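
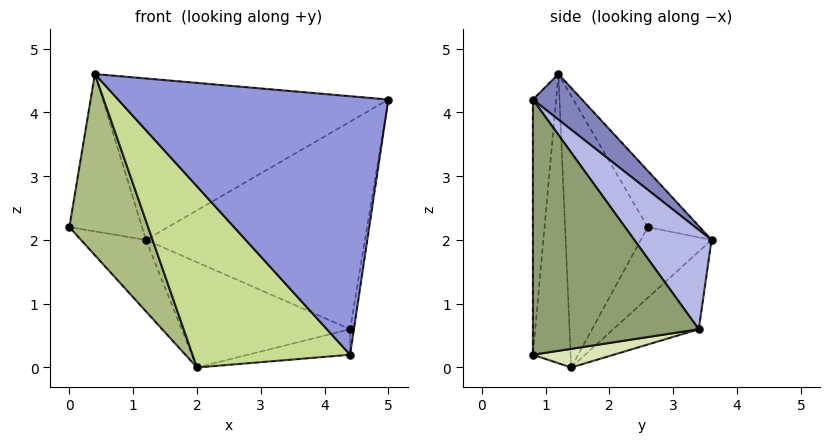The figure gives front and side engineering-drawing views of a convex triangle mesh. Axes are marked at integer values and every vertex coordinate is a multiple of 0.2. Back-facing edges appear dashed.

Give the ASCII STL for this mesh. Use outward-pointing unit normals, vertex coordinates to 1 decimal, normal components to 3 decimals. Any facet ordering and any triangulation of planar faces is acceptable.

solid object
 facet normal -0.506 0.706 0.496
  outer loop
   vertex 0.4 1.2 4.6
   vertex 1.2 3.6 2.0
   vertex 0.0 2.6 2.2
  endloop
 endfacet
 facet normal 0.122 0.710 0.693
  outer loop
   vertex 0.4 1.2 4.6
   vertex 5.0 0.8 4.2
   vertex 1.2 3.6 2.0
  endloop
 endfacet
 facet normal -0.086 -0.996 0.013
  outer loop
   vertex 0.4 1.2 4.6
   vertex 4.4 0.8 0.2
   vertex 5.0 0.8 4.2
  endloop
 endfacet
 facet normal 0.282 0.799 0.530
  outer loop
   vertex 4.4 3.4 0.6
   vertex 1.2 3.6 2.0
   vertex 5.0 0.8 4.2
  endloop
 endfacet
 facet normal 0.989 0.023 -0.148
  outer loop
   vertex 4.4 3.4 0.6
   vertex 5.0 0.8 4.2
   vertex 4.4 0.8 0.2
  endloop
 endfacet
 facet normal -0.697 -0.664 -0.271
  outer loop
   vertex 2.0 1.4 0.0
   vertex 0.4 1.2 4.6
   vertex 0.0 2.6 2.2
  endloop
 endfacet
 facet normal -0.231 -0.965 -0.122
  outer loop
   vertex 2.0 1.4 0.0
   vertex 4.4 0.8 0.2
   vertex 0.4 1.2 4.6
  endloop
 endfacet
 facet normal 0.120 0.151 -0.981
  outer loop
   vertex 2.0 1.4 0.0
   vertex 4.4 3.4 0.6
   vertex 4.4 0.8 0.2
  endloop
 endfacet
 facet normal -0.511 0.469 -0.720
  outer loop
   vertex 2.0 1.4 0.0
   vertex 0.0 2.6 2.2
   vertex 1.2 3.6 2.0
  endloop
 endfacet
 facet normal -0.295 0.582 -0.758
  outer loop
   vertex 2.0 1.4 0.0
   vertex 1.2 3.6 2.0
   vertex 4.4 3.4 0.6
  endloop
 endfacet
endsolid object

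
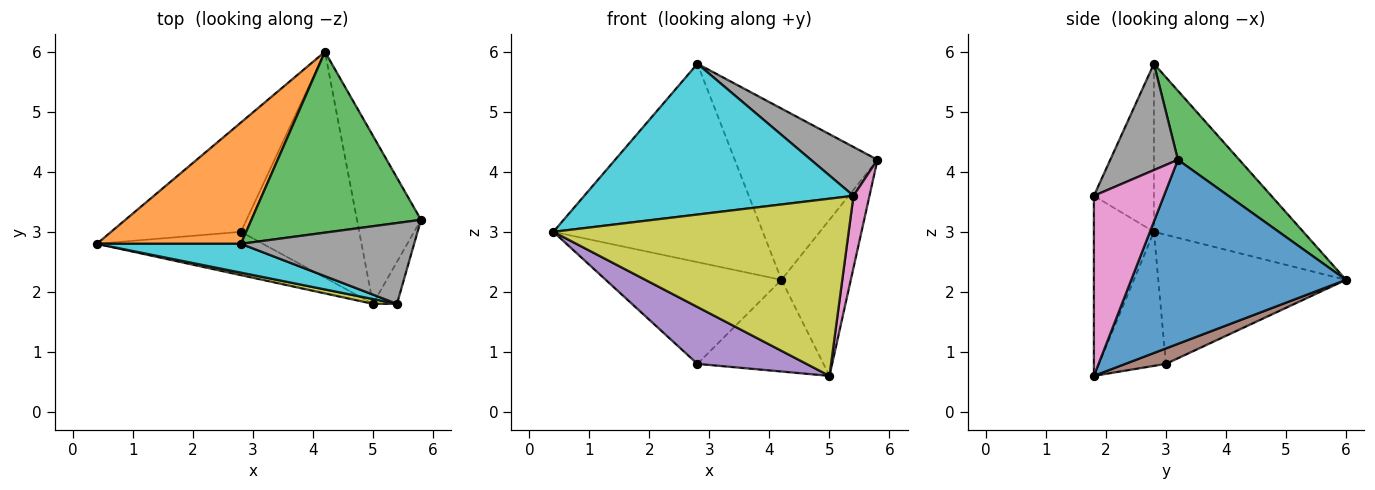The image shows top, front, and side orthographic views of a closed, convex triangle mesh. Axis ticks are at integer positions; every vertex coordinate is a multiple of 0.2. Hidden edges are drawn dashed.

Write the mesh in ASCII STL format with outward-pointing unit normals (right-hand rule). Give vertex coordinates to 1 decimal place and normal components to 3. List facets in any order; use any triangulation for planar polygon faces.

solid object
 facet normal 0.903 0.292 -0.314
  outer loop
   vertex 5.0 1.8 0.6
   vertex 4.2 6.0 2.2
   vertex 5.8 3.2 4.2
  endloop
 endfacet
 facet normal -0.520 0.729 0.446
  outer loop
   vertex 2.8 2.8 5.8
   vertex 4.2 6.0 2.2
   vertex 0.4 2.8 3.0
  endloop
 endfacet
 facet normal 0.283 0.659 0.696
  outer loop
   vertex 2.8 2.8 5.8
   vertex 5.8 3.2 4.2
   vertex 4.2 6.0 2.2
  endloop
 endfacet
 facet normal -0.588 0.551 -0.592
  outer loop
   vertex 2.8 3.0 0.8
   vertex 0.4 2.8 3.0
   vertex 4.2 6.0 2.2
  endloop
 endfacet
 facet normal -0.439 -0.715 -0.544
  outer loop
   vertex 2.8 3.0 0.8
   vertex 5.0 1.8 0.6
   vertex 0.4 2.8 3.0
  endloop
 endfacet
 facet normal 0.120 0.373 -0.920
  outer loop
   vertex 2.8 3.0 0.8
   vertex 4.2 6.0 2.2
   vertex 5.0 1.8 0.6
  endloop
 endfacet
 facet normal 0.967 -0.221 -0.129
  outer loop
   vertex 5.4 1.8 3.6
   vertex 5.0 1.8 0.6
   vertex 5.8 3.2 4.2
  endloop
 endfacet
 facet normal 0.465 -0.458 0.758
  outer loop
   vertex 5.4 1.8 3.6
   vertex 5.8 3.2 4.2
   vertex 2.8 2.8 5.8
  endloop
 endfacet
 facet normal -0.199 -0.980 0.027
  outer loop
   vertex 5.4 1.8 3.6
   vertex 0.4 2.8 3.0
   vertex 5.0 1.8 0.6
  endloop
 endfacet
 facet normal -0.214 -0.959 0.183
  outer loop
   vertex 5.4 1.8 3.6
   vertex 2.8 2.8 5.8
   vertex 0.4 2.8 3.0
  endloop
 endfacet
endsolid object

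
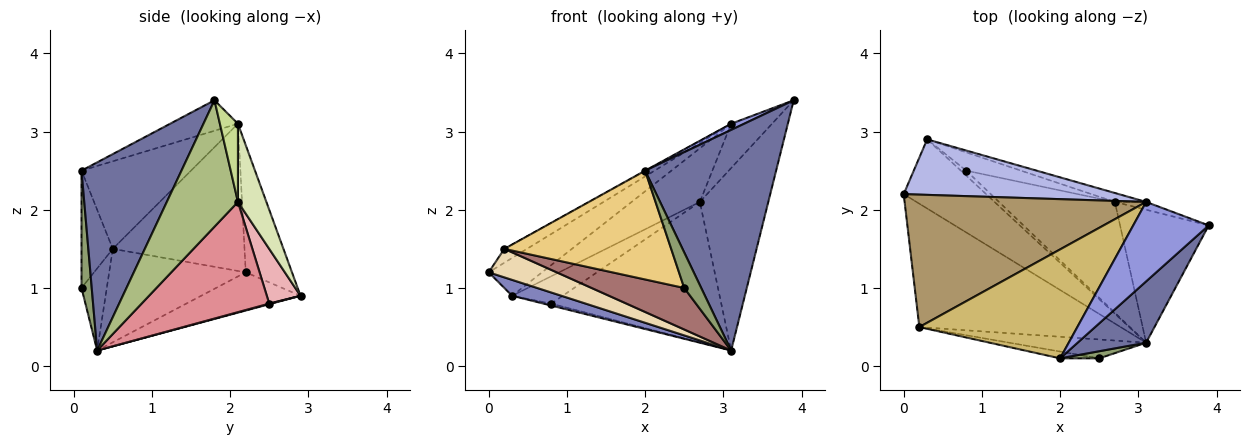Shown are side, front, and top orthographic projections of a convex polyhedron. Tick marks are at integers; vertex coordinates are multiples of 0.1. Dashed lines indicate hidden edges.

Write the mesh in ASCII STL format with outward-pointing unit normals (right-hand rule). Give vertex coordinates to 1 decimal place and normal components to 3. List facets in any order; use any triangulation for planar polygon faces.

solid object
 facet normal 0.592 -0.776 0.216
  outer loop
   vertex 3.1 0.3 0.2
   vertex 3.9 1.8 3.4
   vertex 2.0 0.1 2.5
  endloop
 endfacet
 facet normal -0.412 -0.204 -0.888
  outer loop
   vertex 0.3 2.9 0.9
   vertex 3.1 0.3 0.2
   vertex 0.0 2.2 1.2
  endloop
 endfacet
 facet normal -0.374 -0.072 0.925
  outer loop
   vertex 3.1 2.1 3.1
   vertex 2.0 0.1 2.5
   vertex 3.9 1.8 3.4
  endloop
 endfacet
 facet normal -0.439 0.506 0.742
  outer loop
   vertex 3.1 2.1 3.1
   vertex 0.3 2.9 0.9
   vertex 0.0 2.2 1.2
  endloop
 endfacet
 facet normal 0.507 -0.845 0.169
  outer loop
   vertex 2.5 0.1 1.0
   vertex 3.1 0.3 0.2
   vertex 2.0 0.1 2.5
  endloop
 endfacet
 facet normal 0.643 0.619 -0.451
  outer loop
   vertex 2.7 2.1 2.1
   vertex 3.9 1.8 3.4
   vertex 3.1 0.3 0.2
  endloop
 endfacet
 facet normal 0.398 0.903 -0.159
  outer loop
   vertex 2.7 2.1 2.1
   vertex 3.1 2.1 3.1
   vertex 3.9 1.8 3.4
  endloop
 endfacet
 facet normal 0.380 0.912 -0.152
  outer loop
   vertex 2.7 2.1 2.1
   vertex 0.3 2.9 0.9
   vertex 3.1 2.1 3.1
  endloop
 endfacet
 facet normal -0.518 0.089 0.850
  outer loop
   vertex 0.2 0.5 1.5
   vertex 3.1 2.1 3.1
   vertex 0.0 2.2 1.2
  endloop
 endfacet
 facet normal -0.485 0.004 0.875
  outer loop
   vertex 0.2 0.5 1.5
   vertex 2.0 0.1 2.5
   vertex 3.1 2.1 3.1
  endloop
 endfacet
 facet normal -0.184 -0.981 -0.061
  outer loop
   vertex 0.2 0.5 1.5
   vertex 2.5 0.1 1.0
   vertex 2.0 0.1 2.5
  endloop
 endfacet
 facet normal -0.412 -0.205 -0.888
  outer loop
   vertex 0.2 0.5 1.5
   vertex 0.0 2.2 1.2
   vertex 3.1 0.3 0.2
  endloop
 endfacet
 facet normal -0.241 -0.884 -0.402
  outer loop
   vertex 0.2 0.5 1.5
   vertex 3.1 0.3 0.2
   vertex 2.5 0.1 1.0
  endloop
 endfacet
 facet normal 0.103 0.361 -0.927
  outer loop
   vertex 0.8 2.5 0.8
   vertex 3.1 0.3 0.2
   vertex 0.3 2.9 0.9
  endloop
 endfacet
 facet normal 0.508 0.676 -0.534
  outer loop
   vertex 0.8 2.5 0.8
   vertex 2.7 2.1 2.1
   vertex 3.1 0.3 0.2
  endloop
 endfacet
 facet normal 0.485 0.728 -0.485
  outer loop
   vertex 0.8 2.5 0.8
   vertex 0.3 2.9 0.9
   vertex 2.7 2.1 2.1
  endloop
 endfacet
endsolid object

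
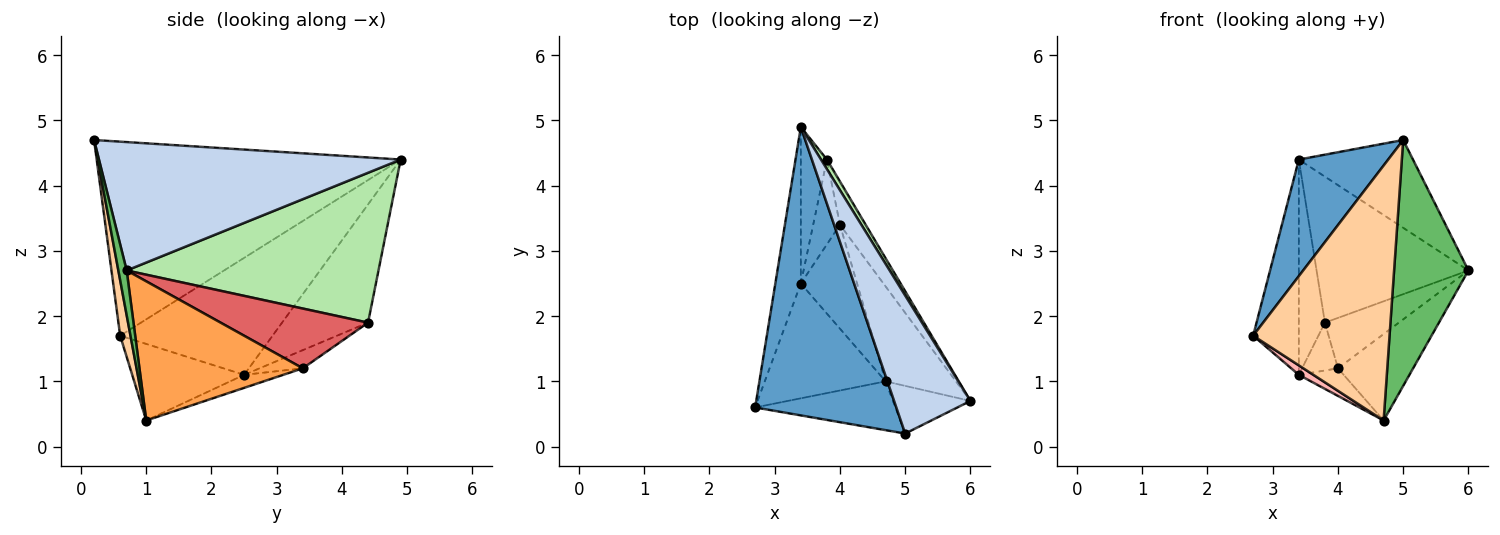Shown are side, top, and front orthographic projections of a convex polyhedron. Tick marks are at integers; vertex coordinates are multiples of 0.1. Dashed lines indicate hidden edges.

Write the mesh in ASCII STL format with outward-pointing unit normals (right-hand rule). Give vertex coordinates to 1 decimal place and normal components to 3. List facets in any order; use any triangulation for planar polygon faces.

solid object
 facet normal -0.787 -0.231 0.572
  outer loop
   vertex 5.0 0.2 4.7
   vertex 3.4 4.9 4.4
   vertex 2.7 0.6 1.7
  endloop
 endfacet
 facet normal 0.817 0.309 0.486
  outer loop
   vertex 5.0 0.2 4.7
   vertex 6.0 0.7 2.7
   vertex 3.4 4.9 4.4
  endloop
 endfacet
 facet normal 0.826 0.380 -0.417
  outer loop
   vertex 4.7 1.0 0.4
   vertex 4.0 3.4 1.2
   vertex 6.0 0.7 2.7
  endloop
 endfacet
 facet normal 0.074 -0.979 -0.187
  outer loop
   vertex 4.7 1.0 0.4
   vertex 5.0 0.2 4.7
   vertex 2.7 0.6 1.7
  endloop
 endfacet
 facet normal 0.110 -0.976 -0.189
  outer loop
   vertex 4.7 1.0 0.4
   vertex 6.0 0.7 2.7
   vertex 5.0 0.2 4.7
  endloop
 endfacet
 facet normal 0.856 0.516 0.034
  outer loop
   vertex 3.8 4.4 1.9
   vertex 3.4 4.9 4.4
   vertex 6.0 0.7 2.7
  endloop
 endfacet
 facet normal 0.834 0.418 -0.359
  outer loop
   vertex 3.8 4.4 1.9
   vertex 6.0 0.7 2.7
   vertex 4.0 3.4 1.2
  endloop
 endfacet
 facet normal -0.534 -0.069 -0.843
  outer loop
   vertex 3.4 2.5 1.1
   vertex 4.7 1.0 0.4
   vertex 2.7 0.6 1.7
  endloop
 endfacet
 facet normal -0.219 0.251 -0.943
  outer loop
   vertex 3.4 2.5 1.1
   vertex 4.0 3.4 1.2
   vertex 4.7 1.0 0.4
  endloop
 endfacet
 facet normal -0.509 0.423 -0.750
  outer loop
   vertex 3.4 2.5 1.1
   vertex 3.8 4.4 1.9
   vertex 4.0 3.4 1.2
  endloop
 endfacet
 facet normal -0.938 0.281 -0.204
  outer loop
   vertex 3.4 2.5 1.1
   vertex 2.7 0.6 1.7
   vertex 3.4 4.9 4.4
  endloop
 endfacet
 facet normal -0.936 0.284 -0.207
  outer loop
   vertex 3.4 2.5 1.1
   vertex 3.4 4.9 4.4
   vertex 3.8 4.4 1.9
  endloop
 endfacet
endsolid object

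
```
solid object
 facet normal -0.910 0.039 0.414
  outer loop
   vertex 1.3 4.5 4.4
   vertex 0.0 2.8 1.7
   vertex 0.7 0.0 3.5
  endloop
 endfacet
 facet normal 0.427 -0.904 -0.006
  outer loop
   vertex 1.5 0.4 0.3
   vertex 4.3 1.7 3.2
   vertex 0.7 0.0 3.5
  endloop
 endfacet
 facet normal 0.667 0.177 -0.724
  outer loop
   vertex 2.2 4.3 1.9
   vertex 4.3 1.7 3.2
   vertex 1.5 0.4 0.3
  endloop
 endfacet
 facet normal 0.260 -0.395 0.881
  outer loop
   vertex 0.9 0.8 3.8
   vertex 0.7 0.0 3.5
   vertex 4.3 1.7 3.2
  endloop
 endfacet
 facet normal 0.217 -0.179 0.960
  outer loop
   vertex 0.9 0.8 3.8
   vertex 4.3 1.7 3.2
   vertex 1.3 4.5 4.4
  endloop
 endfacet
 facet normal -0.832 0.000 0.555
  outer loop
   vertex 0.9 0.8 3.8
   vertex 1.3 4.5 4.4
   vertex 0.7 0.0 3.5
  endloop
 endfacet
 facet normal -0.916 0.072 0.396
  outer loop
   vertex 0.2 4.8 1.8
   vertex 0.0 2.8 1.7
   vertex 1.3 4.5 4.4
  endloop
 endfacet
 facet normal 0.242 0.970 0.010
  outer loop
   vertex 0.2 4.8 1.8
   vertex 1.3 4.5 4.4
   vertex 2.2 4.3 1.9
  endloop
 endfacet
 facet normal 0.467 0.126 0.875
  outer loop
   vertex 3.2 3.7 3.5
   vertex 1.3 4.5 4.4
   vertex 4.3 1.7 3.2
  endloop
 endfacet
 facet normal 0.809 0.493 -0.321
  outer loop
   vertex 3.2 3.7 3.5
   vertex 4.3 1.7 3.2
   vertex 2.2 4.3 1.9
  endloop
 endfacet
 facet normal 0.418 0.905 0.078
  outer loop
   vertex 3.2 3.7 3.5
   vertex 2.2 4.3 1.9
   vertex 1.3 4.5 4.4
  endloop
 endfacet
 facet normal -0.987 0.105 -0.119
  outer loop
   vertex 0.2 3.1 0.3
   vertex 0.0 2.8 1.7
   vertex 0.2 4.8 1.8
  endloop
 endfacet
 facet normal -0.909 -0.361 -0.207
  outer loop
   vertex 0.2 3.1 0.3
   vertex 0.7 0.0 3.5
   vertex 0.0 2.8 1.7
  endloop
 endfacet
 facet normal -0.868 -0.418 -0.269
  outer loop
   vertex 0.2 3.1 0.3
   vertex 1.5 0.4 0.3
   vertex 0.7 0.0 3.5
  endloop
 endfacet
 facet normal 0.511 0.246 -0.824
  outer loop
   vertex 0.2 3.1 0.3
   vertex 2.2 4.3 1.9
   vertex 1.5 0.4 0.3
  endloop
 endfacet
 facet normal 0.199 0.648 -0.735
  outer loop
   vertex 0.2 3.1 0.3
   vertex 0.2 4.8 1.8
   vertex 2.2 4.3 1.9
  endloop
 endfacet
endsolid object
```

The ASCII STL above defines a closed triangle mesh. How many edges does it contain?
24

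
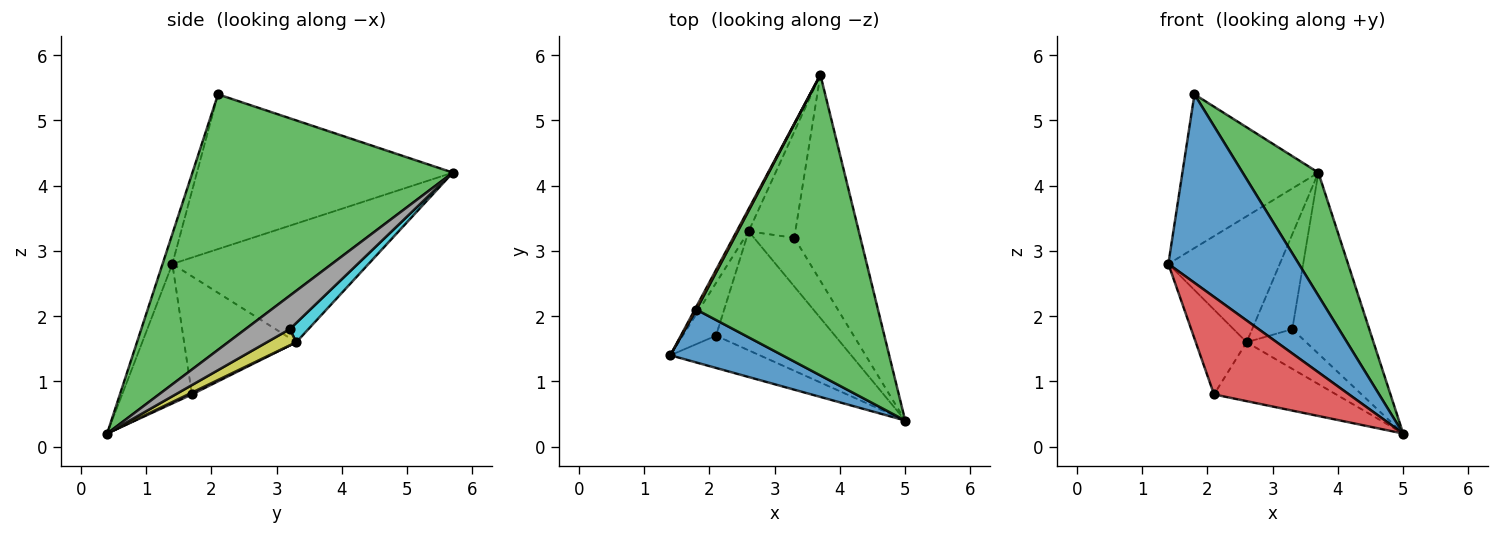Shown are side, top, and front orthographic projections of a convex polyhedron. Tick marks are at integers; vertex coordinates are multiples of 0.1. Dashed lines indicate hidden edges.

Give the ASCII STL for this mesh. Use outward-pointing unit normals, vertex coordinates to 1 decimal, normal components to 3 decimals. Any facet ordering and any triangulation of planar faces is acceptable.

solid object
 facet normal -0.072 -0.960 0.270
  outer loop
   vertex 1.8 2.1 5.4
   vertex 1.4 1.4 2.8
   vertex 5.0 0.4 0.2
  endloop
 endfacet
 facet normal -0.883 0.469 0.010
  outer loop
   vertex 1.8 2.1 5.4
   vertex 3.7 5.7 4.2
   vertex 1.4 1.4 2.8
  endloop
 endfacet
 facet normal 0.793 -0.231 0.564
  outer loop
   vertex 1.8 2.1 5.4
   vertex 5.0 0.4 0.2
   vertex 3.7 5.7 4.2
  endloop
 endfacet
 facet normal -0.440 -0.852 -0.282
  outer loop
   vertex 2.1 1.7 0.8
   vertex 5.0 0.4 0.2
   vertex 1.4 1.4 2.8
  endloop
 endfacet
 facet normal 0.014 0.444 -0.896
  outer loop
   vertex 2.6 3.3 1.6
   vertex 5.0 0.4 0.2
   vertex 2.1 1.7 0.8
  endloop
 endfacet
 facet normal -0.866 0.492 -0.088
  outer loop
   vertex 2.6 3.3 1.6
   vertex 1.4 1.4 2.8
   vertex 3.7 5.7 4.2
  endloop
 endfacet
 facet normal -0.882 0.400 -0.249
  outer loop
   vertex 2.6 3.3 1.6
   vertex 2.1 1.7 0.8
   vertex 1.4 1.4 2.8
  endloop
 endfacet
 facet normal 0.356 0.617 -0.702
  outer loop
   vertex 3.3 3.2 1.8
   vertex 3.7 5.7 4.2
   vertex 5.0 0.4 0.2
  endloop
 endfacet
 facet normal 0.298 0.603 -0.740
  outer loop
   vertex 3.3 3.2 1.8
   vertex 5.0 0.4 0.2
   vertex 2.6 3.3 1.6
  endloop
 endfacet
 facet normal 0.295 0.637 -0.712
  outer loop
   vertex 3.3 3.2 1.8
   vertex 2.6 3.3 1.6
   vertex 3.7 5.7 4.2
  endloop
 endfacet
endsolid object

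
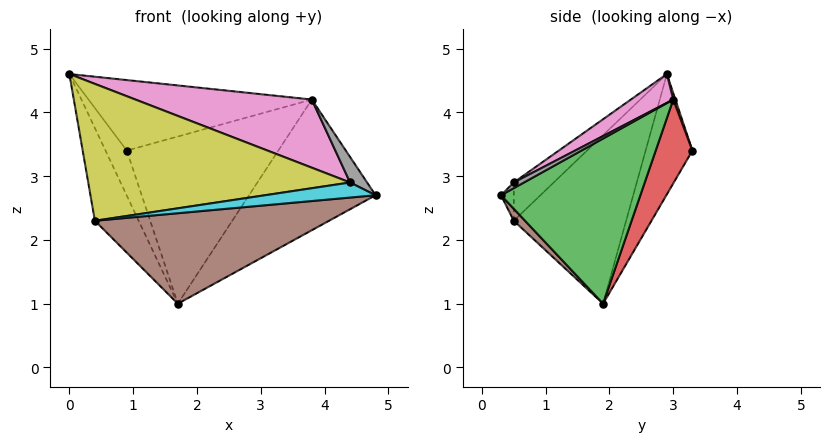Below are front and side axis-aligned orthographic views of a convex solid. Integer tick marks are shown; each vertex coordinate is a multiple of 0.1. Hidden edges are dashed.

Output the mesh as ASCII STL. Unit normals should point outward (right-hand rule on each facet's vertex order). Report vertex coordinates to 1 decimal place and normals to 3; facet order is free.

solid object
 facet normal -0.799 0.363 -0.478
  outer loop
   vertex 1.7 1.9 1.0
   vertex 0.0 2.9 4.6
   vertex 0.9 3.3 3.4
  endloop
 endfacet
 facet normal 0.009 0.947 0.322
  outer loop
   vertex 3.8 3.0 4.2
   vertex 0.9 3.3 3.4
   vertex 0.0 2.9 4.6
  endloop
 endfacet
 facet normal 0.602 0.546 -0.583
  outer loop
   vertex 3.8 3.0 4.2
   vertex 4.8 0.3 2.7
   vertex 1.7 1.9 1.0
  endloop
 endfacet
 facet normal 0.211 0.873 -0.439
  outer loop
   vertex 3.8 3.0 4.2
   vertex 1.7 1.9 1.0
   vertex 0.9 3.3 3.4
  endloop
 endfacet
 facet normal -0.820 0.319 -0.476
  outer loop
   vertex 0.4 0.5 2.3
   vertex 0.0 2.9 4.6
   vertex 1.7 1.9 1.0
  endloop
 endfacet
 facet normal 0.033 -0.697 -0.717
  outer loop
   vertex 0.4 0.5 2.3
   vertex 1.7 1.9 1.0
   vertex 4.8 0.3 2.7
  endloop
 endfacet
 facet normal 0.105 -0.439 0.892
  outer loop
   vertex 4.4 0.5 2.9
   vertex 3.8 3.0 4.2
   vertex 0.0 2.9 4.6
  endloop
 endfacet
 facet normal 0.241 -0.402 0.884
  outer loop
   vertex 4.4 0.5 2.9
   vertex 4.8 0.3 2.7
   vertex 3.8 3.0 4.2
  endloop
 endfacet
 facet normal -0.106 -0.697 0.709
  outer loop
   vertex 4.4 0.5 2.9
   vertex 0.0 2.9 4.6
   vertex 0.4 0.5 2.3
  endloop
 endfacet
 facet normal -0.091 -0.789 0.607
  outer loop
   vertex 4.4 0.5 2.9
   vertex 0.4 0.5 2.3
   vertex 4.8 0.3 2.7
  endloop
 endfacet
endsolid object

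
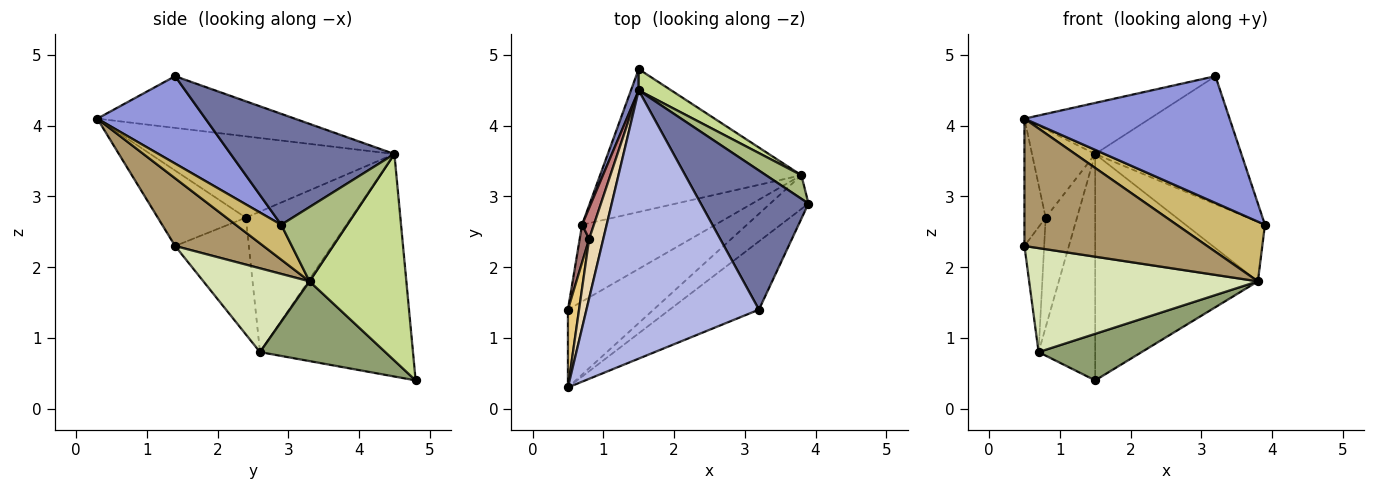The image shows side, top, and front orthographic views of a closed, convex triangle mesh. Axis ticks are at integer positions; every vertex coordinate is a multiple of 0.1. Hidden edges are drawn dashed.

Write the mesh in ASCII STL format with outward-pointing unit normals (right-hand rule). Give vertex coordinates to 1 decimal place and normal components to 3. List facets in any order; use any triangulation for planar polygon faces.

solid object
 facet normal 0.604 0.539 0.587
  outer loop
   vertex 1.5 4.5 3.6
   vertex 3.2 1.4 4.7
   vertex 3.9 2.9 2.6
  endloop
 endfacet
 facet normal -0.937 0.347 0.033
  outer loop
   vertex 0.7 2.6 0.8
   vertex 1.5 4.5 3.6
   vertex 1.5 4.8 0.4
  endloop
 endfacet
 facet normal 0.421 -0.799 -0.430
  outer loop
   vertex 0.5 0.3 4.1
   vertex 3.9 2.9 2.6
   vertex 3.2 1.4 4.7
  endloop
 endfacet
 facet normal -0.283 0.179 0.942
  outer loop
   vertex 0.5 0.3 4.1
   vertex 3.2 1.4 4.7
   vertex 1.5 4.5 3.6
  endloop
 endfacet
 facet normal 0.352 -0.290 -0.890
  outer loop
   vertex 3.8 3.3 1.8
   vertex 0.7 2.6 0.8
   vertex 1.5 4.8 0.4
  endloop
 endfacet
 facet normal 0.612 0.736 0.291
  outer loop
   vertex 3.8 3.3 1.8
   vertex 1.5 4.5 3.6
   vertex 3.9 2.9 2.6
  endloop
 endfacet
 facet normal 0.510 0.857 0.080
  outer loop
   vertex 3.8 3.3 1.8
   vertex 1.5 4.8 0.4
   vertex 1.5 4.5 3.6
  endloop
 endfacet
 facet normal 0.350 -0.754 -0.556
  outer loop
   vertex 3.8 3.3 1.8
   vertex 0.5 1.4 2.3
   vertex 0.7 2.6 0.8
  endloop
 endfacet
 facet normal 0.381 -0.789 -0.482
  outer loop
   vertex 3.8 3.3 1.8
   vertex 0.5 0.3 4.1
   vertex 0.5 1.4 2.3
  endloop
 endfacet
 facet normal 0.410 -0.794 -0.448
  outer loop
   vertex 3.8 3.3 1.8
   vertex 3.9 2.9 2.6
   vertex 0.5 0.3 4.1
  endloop
 endfacet
 facet normal -0.962 0.232 0.142
  outer loop
   vertex 0.8 2.4 2.7
   vertex 0.5 1.4 2.3
   vertex 0.5 0.3 4.1
  endloop
 endfacet
 facet normal -0.955 0.247 0.166
  outer loop
   vertex 0.8 2.4 2.7
   vertex 0.5 0.3 4.1
   vertex 1.5 4.5 3.6
  endloop
 endfacet
 facet normal -0.963 0.258 0.078
  outer loop
   vertex 0.8 2.4 2.7
   vertex 0.7 2.6 0.8
   vertex 0.5 1.4 2.3
  endloop
 endfacet
 facet normal -0.955 0.284 0.080
  outer loop
   vertex 0.8 2.4 2.7
   vertex 1.5 4.5 3.6
   vertex 0.7 2.6 0.8
  endloop
 endfacet
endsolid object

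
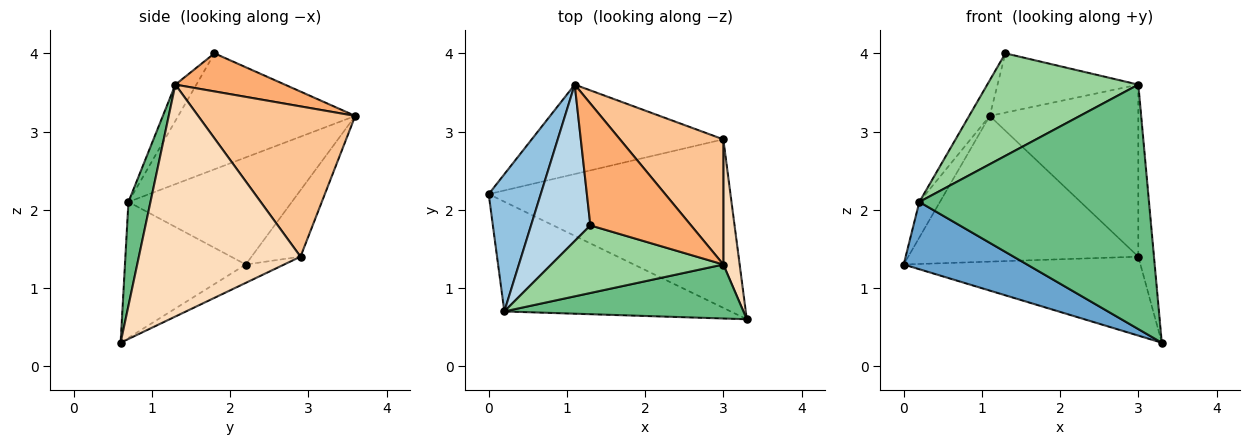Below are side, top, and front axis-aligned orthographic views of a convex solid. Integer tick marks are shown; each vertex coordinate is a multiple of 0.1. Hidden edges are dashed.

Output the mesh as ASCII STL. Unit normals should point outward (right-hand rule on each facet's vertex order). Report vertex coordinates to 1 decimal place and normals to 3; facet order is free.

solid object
 facet normal -0.456 -0.465 -0.759
  outer loop
   vertex 0.2 0.7 2.1
   vertex 0.0 2.2 1.3
   vertex 3.3 0.6 0.3
  endloop
 endfacet
 facet normal -0.894 0.113 0.434
  outer loop
   vertex 0.2 0.7 2.1
   vertex 1.1 3.6 3.2
   vertex 0.0 2.2 1.3
  endloop
 endfacet
 facet normal -0.886 0.103 0.453
  outer loop
   vertex 0.2 0.7 2.1
   vertex 1.3 1.8 4.0
   vertex 1.1 3.6 3.2
  endloop
 endfacet
 facet normal -0.069 0.423 -0.903
  outer loop
   vertex 3.0 2.9 1.4
   vertex 3.3 0.6 0.3
   vertex 0.0 2.2 1.3
  endloop
 endfacet
 facet normal -0.179 0.839 -0.515
  outer loop
   vertex 3.0 2.9 1.4
   vertex 0.0 2.2 1.3
   vertex 1.1 3.6 3.2
  endloop
 endfacet
 facet normal 0.322 0.414 0.851
  outer loop
   vertex 3.0 1.3 3.6
   vertex 1.1 3.6 3.2
   vertex 1.3 1.8 4.0
  endloop
 endfacet
 facet normal 0.650 0.615 0.447
  outer loop
   vertex 3.0 1.3 3.6
   vertex 3.0 2.9 1.4
   vertex 1.1 3.6 3.2
  endloop
 endfacet
 facet normal 0.993 0.096 0.070
  outer loop
   vertex 3.0 1.3 3.6
   vertex 3.3 0.6 0.3
   vertex 3.0 2.9 1.4
  endloop
 endfacet
 facet normal 0.093 -0.972 0.215
  outer loop
   vertex 3.0 1.3 3.6
   vertex 0.2 0.7 2.1
   vertex 3.3 0.6 0.3
  endloop
 endfacet
 facet normal -0.115 -0.829 0.547
  outer loop
   vertex 3.0 1.3 3.6
   vertex 1.3 1.8 4.0
   vertex 0.2 0.7 2.1
  endloop
 endfacet
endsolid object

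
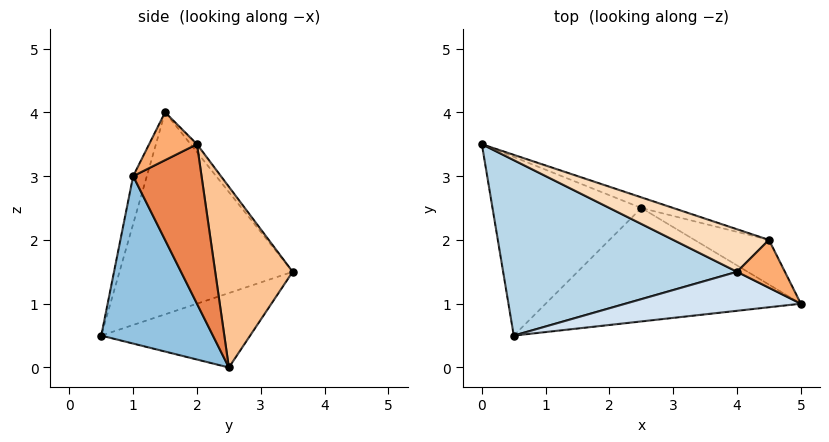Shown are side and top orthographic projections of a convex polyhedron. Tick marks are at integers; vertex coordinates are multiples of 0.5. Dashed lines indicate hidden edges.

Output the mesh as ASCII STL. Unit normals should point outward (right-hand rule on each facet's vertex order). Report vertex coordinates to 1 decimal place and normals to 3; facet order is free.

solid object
 facet normal -0.436 0.218 -0.873
  outer loop
   vertex 2.5 2.5 0.0
   vertex 0.5 0.5 0.5
   vertex 0.0 3.5 1.5
  endloop
 endfacet
 facet normal 0.437 -0.604 -0.666
  outer loop
   vertex 2.5 2.5 0.0
   vertex 5.0 1.0 3.0
   vertex 0.5 0.5 0.5
  endloop
 endfacet
 facet normal -0.615 -0.340 0.712
  outer loop
   vertex 4.0 1.5 4.0
   vertex 0.0 3.5 1.5
   vertex 0.5 0.5 0.5
  endloop
 endfacet
 facet normal -0.099 -0.926 0.364
  outer loop
   vertex 4.0 1.5 4.0
   vertex 0.5 0.5 0.5
   vertex 5.0 1.0 3.0
  endloop
 endfacet
 facet normal 0.755 0.553 -0.352
  outer loop
   vertex 4.5 2.0 3.5
   vertex 5.0 1.0 3.0
   vertex 2.5 2.5 0.0
  endloop
 endfacet
 facet normal 0.707 0.000 0.707
  outer loop
   vertex 4.5 2.0 3.5
   vertex 4.0 1.5 4.0
   vertex 5.0 1.0 3.0
  endloop
 endfacet
 facet normal 0.340 0.939 -0.060
  outer loop
   vertex 4.5 2.0 3.5
   vertex 2.5 2.5 0.0
   vertex 0.0 3.5 1.5
  endloop
 endfacet
 facet normal -0.056 0.734 0.677
  outer loop
   vertex 4.5 2.0 3.5
   vertex 0.0 3.5 1.5
   vertex 4.0 1.5 4.0
  endloop
 endfacet
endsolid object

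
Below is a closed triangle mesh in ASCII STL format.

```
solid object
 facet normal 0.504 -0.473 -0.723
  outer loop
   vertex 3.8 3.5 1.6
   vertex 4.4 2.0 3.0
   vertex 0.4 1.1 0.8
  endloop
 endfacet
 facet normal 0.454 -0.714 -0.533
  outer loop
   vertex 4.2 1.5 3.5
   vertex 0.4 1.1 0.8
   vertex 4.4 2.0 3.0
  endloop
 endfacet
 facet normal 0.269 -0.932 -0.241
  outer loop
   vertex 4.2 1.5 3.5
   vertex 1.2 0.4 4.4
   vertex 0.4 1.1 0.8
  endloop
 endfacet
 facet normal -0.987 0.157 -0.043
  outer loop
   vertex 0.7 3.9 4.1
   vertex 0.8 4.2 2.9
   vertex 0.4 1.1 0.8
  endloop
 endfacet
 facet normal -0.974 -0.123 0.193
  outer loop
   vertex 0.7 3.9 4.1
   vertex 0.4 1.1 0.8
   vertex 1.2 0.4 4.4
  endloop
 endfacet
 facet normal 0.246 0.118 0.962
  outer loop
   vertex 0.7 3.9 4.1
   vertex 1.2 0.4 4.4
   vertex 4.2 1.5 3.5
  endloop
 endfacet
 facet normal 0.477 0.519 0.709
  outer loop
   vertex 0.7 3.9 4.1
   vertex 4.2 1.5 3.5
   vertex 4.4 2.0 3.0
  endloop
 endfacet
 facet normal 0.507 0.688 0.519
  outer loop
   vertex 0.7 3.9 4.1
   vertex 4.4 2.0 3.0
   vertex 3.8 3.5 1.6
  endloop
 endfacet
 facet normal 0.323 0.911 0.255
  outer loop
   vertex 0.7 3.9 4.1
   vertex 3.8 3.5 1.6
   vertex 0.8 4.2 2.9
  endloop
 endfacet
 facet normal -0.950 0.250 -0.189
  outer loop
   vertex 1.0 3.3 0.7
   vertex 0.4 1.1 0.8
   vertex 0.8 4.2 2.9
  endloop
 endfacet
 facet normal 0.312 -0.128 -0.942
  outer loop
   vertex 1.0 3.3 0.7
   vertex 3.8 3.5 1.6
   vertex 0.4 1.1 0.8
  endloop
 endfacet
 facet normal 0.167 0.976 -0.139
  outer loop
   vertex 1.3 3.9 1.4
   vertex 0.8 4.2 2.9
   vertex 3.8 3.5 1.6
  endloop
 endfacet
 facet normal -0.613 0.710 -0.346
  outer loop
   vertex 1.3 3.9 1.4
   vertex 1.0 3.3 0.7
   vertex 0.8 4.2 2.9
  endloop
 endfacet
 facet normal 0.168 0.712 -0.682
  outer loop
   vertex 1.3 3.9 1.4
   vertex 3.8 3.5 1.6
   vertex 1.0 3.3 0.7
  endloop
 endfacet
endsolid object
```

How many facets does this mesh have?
14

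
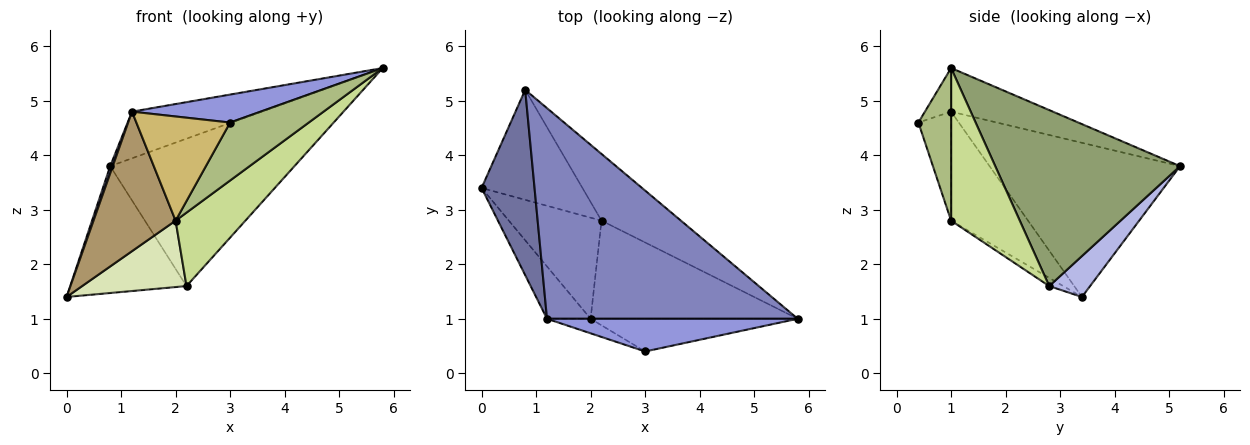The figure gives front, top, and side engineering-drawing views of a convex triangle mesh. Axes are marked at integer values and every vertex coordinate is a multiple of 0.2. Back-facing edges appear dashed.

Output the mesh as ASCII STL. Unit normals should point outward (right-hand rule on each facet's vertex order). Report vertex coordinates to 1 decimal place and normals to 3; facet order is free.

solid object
 facet normal -0.946 -0.013 0.325
  outer loop
   vertex 1.2 1.0 4.8
   vertex 0.8 5.2 3.8
   vertex 0.0 3.4 1.4
  endloop
 endfacet
 facet normal -0.167 0.213 0.963
  outer loop
   vertex 1.2 1.0 4.8
   vertex 5.8 1.0 5.6
   vertex 0.8 5.2 3.8
  endloop
 endfacet
 facet normal -0.131 -0.644 0.753
  outer loop
   vertex 1.2 1.0 4.8
   vertex 3.0 0.4 4.6
   vertex 5.8 1.0 5.6
  endloop
 endfacet
 facet normal 0.257 0.730 -0.633
  outer loop
   vertex 2.2 2.8 1.6
   vertex 0.0 3.4 1.4
   vertex 0.8 5.2 3.8
  endloop
 endfacet
 facet normal 0.675 0.673 -0.304
  outer loop
   vertex 2.2 2.8 1.6
   vertex 0.8 5.2 3.8
   vertex 5.8 1.0 5.6
  endloop
 endfacet
 facet normal 0.341 -0.819 -0.462
  outer loop
   vertex 2.0 1.0 2.8
   vertex 5.8 1.0 5.6
   vertex 3.0 0.4 4.6
  endloop
 endfacet
 facet normal 0.508 -0.516 -0.690
  outer loop
   vertex 2.0 1.0 2.8
   vertex 2.2 2.8 1.6
   vertex 5.8 1.0 5.6
  endloop
 endfacet
 facet normal -0.074 -0.548 -0.834
  outer loop
   vertex 2.0 1.0 2.8
   vertex 0.0 3.4 1.4
   vertex 2.2 2.8 1.6
  endloop
 endfacet
 facet normal -0.660 -0.704 -0.264
  outer loop
   vertex 2.0 1.0 2.8
   vertex 1.2 1.0 4.8
   vertex 0.0 3.4 1.4
  endloop
 endfacet
 facet normal -0.327 -0.936 -0.131
  outer loop
   vertex 2.0 1.0 2.8
   vertex 3.0 0.4 4.6
   vertex 1.2 1.0 4.8
  endloop
 endfacet
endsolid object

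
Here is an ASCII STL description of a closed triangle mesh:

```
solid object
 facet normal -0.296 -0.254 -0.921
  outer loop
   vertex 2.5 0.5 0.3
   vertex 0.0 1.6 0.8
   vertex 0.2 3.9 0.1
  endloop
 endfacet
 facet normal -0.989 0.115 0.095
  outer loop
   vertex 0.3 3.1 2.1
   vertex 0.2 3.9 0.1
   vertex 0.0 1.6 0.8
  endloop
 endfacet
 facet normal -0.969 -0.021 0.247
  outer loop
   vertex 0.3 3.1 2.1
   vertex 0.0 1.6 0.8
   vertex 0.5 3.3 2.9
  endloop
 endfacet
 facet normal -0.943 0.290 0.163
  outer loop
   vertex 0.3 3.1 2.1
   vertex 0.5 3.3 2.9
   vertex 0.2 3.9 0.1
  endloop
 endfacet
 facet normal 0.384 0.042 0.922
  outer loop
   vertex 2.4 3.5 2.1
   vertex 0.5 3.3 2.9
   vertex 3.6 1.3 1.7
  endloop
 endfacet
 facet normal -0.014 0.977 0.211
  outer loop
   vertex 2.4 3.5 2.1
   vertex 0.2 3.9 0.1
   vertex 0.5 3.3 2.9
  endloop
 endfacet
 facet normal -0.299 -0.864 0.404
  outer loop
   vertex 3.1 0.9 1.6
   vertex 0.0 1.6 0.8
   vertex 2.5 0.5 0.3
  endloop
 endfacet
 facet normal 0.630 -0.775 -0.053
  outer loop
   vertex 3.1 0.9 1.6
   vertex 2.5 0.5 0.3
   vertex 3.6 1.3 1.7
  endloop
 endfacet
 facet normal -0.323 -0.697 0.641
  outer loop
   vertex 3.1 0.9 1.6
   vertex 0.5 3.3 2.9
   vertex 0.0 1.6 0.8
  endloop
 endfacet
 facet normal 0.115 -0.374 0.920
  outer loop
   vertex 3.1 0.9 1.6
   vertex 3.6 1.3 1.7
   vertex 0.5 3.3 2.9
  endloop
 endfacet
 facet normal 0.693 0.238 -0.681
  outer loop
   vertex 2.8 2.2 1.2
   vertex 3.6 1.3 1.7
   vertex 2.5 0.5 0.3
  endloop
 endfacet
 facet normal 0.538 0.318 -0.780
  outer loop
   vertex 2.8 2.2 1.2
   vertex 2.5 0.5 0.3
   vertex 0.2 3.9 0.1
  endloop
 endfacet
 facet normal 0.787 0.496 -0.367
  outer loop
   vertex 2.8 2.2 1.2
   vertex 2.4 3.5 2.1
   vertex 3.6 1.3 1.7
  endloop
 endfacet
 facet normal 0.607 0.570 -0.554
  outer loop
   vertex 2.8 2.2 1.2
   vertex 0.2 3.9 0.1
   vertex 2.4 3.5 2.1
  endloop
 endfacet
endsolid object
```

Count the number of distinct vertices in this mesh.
9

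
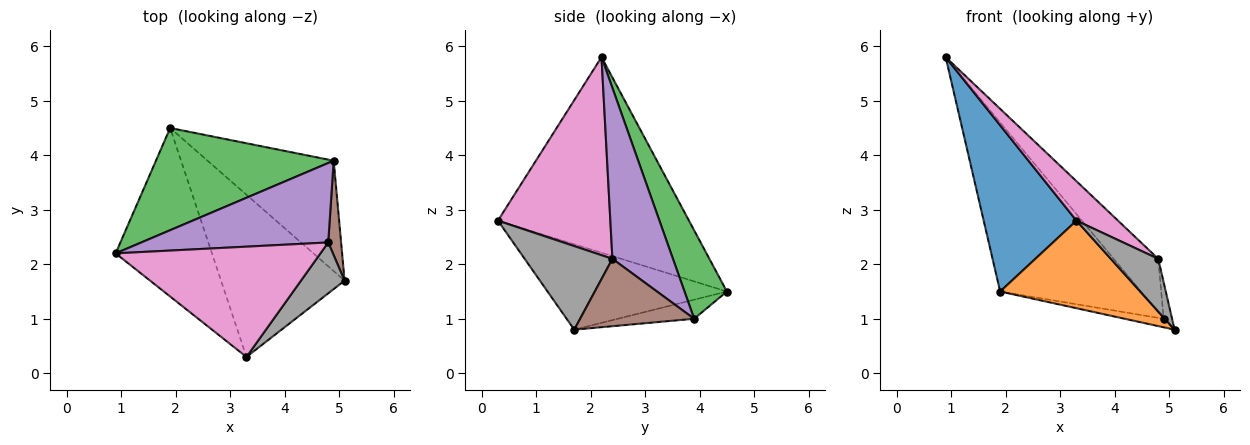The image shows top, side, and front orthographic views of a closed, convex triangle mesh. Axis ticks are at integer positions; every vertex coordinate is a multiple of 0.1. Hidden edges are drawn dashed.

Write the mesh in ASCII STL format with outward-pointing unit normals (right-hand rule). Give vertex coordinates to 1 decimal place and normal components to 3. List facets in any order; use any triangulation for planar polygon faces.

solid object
 facet normal -0.822 -0.399 -0.405
  outer loop
   vertex 3.3 0.3 2.8
   vertex 0.9 2.2 5.8
   vertex 1.9 4.5 1.5
  endloop
 endfacet
 facet normal -0.520 -0.406 -0.752
  outer loop
   vertex 3.3 0.3 2.8
   vertex 1.9 4.5 1.5
   vertex 5.1 1.7 0.8
  endloop
 endfacet
 facet normal 0.249 0.829 0.501
  outer loop
   vertex 4.9 3.9 1.0
   vertex 1.9 4.5 1.5
   vertex 0.9 2.2 5.8
  endloop
 endfacet
 facet normal -0.149 0.076 -0.986
  outer loop
   vertex 4.9 3.9 1.0
   vertex 5.1 1.7 0.8
   vertex 1.9 4.5 1.5
  endloop
 endfacet
 facet normal 0.604 0.445 0.661
  outer loop
   vertex 4.8 2.4 2.1
   vertex 4.9 3.9 1.0
   vertex 0.9 2.2 5.8
  endloop
 endfacet
 facet normal 0.980 0.072 0.187
  outer loop
   vertex 4.8 2.4 2.1
   vertex 5.1 1.7 0.8
   vertex 4.9 3.9 1.0
  endloop
 endfacet
 facet normal 0.673 -0.249 0.696
  outer loop
   vertex 4.8 2.4 2.1
   vertex 0.9 2.2 5.8
   vertex 3.3 0.3 2.8
  endloop
 endfacet
 facet normal 0.800 -0.432 0.417
  outer loop
   vertex 4.8 2.4 2.1
   vertex 3.3 0.3 2.8
   vertex 5.1 1.7 0.8
  endloop
 endfacet
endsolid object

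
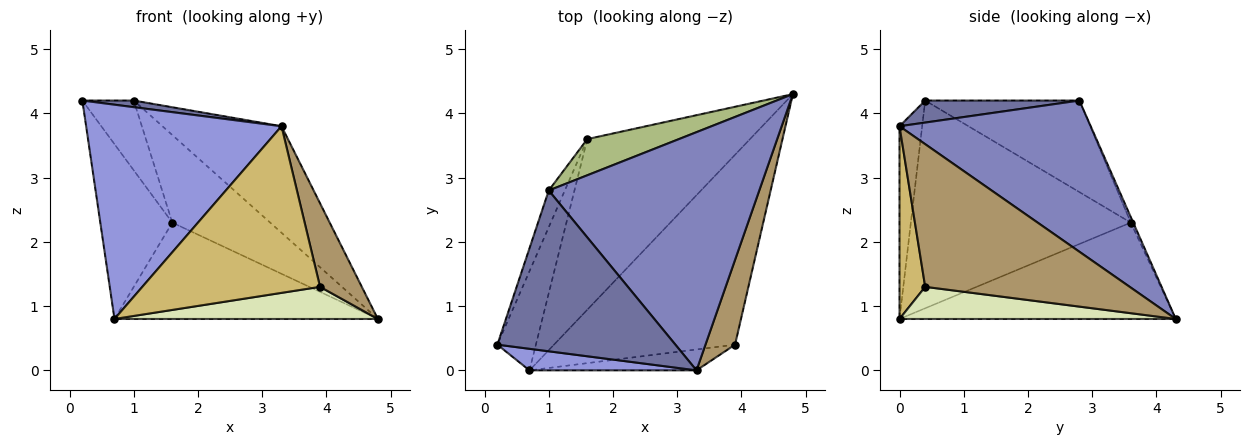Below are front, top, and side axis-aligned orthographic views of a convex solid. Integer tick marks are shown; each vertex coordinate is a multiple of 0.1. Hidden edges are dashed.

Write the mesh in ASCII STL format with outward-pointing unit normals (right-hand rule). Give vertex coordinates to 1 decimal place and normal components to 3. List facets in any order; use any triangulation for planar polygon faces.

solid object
 facet normal 0.123 -0.041 0.992
  outer loop
   vertex 3.3 0.0 3.8
   vertex 1.0 2.8 4.2
   vertex 0.2 0.4 4.2
  endloop
 endfacet
 facet normal 0.548 0.341 0.763
  outer loop
   vertex 3.3 0.0 3.8
   vertex 4.8 4.3 0.8
   vertex 1.0 2.8 4.2
  endloop
 endfacet
 facet normal -0.115 -0.988 0.099
  outer loop
   vertex 3.3 0.0 3.8
   vertex 0.2 0.4 4.2
   vertex 0.7 0.0 0.8
  endloop
 endfacet
 facet normal -0.936 0.312 -0.164
  outer loop
   vertex 1.6 3.6 2.3
   vertex 0.2 0.4 4.2
   vertex 1.0 2.8 4.2
  endloop
 endfacet
 facet normal -0.936 0.306 -0.174
  outer loop
   vertex 1.6 3.6 2.3
   vertex 0.7 0.0 0.8
   vertex 0.2 0.4 4.2
  endloop
 endfacet
 facet normal -0.023 0.924 0.382
  outer loop
   vertex 1.6 3.6 2.3
   vertex 1.0 2.8 4.2
   vertex 4.8 4.3 0.8
  endloop
 endfacet
 facet normal -0.458 0.437 -0.774
  outer loop
   vertex 1.6 3.6 2.3
   vertex 4.8 4.3 0.8
   vertex 0.7 0.0 0.8
  endloop
 endfacet
 facet normal 0.172 -0.164 -0.971
  outer loop
   vertex 3.9 0.4 1.3
   vertex 0.7 0.0 0.8
   vertex 4.8 4.3 0.8
  endloop
 endfacet
 facet normal 0.960 -0.196 0.199
  outer loop
   vertex 3.9 0.4 1.3
   vertex 4.8 4.3 0.8
   vertex 3.3 0.0 3.8
  endloop
 endfacet
 facet normal 0.142 -0.982 -0.123
  outer loop
   vertex 3.9 0.4 1.3
   vertex 3.3 0.0 3.8
   vertex 0.7 0.0 0.8
  endloop
 endfacet
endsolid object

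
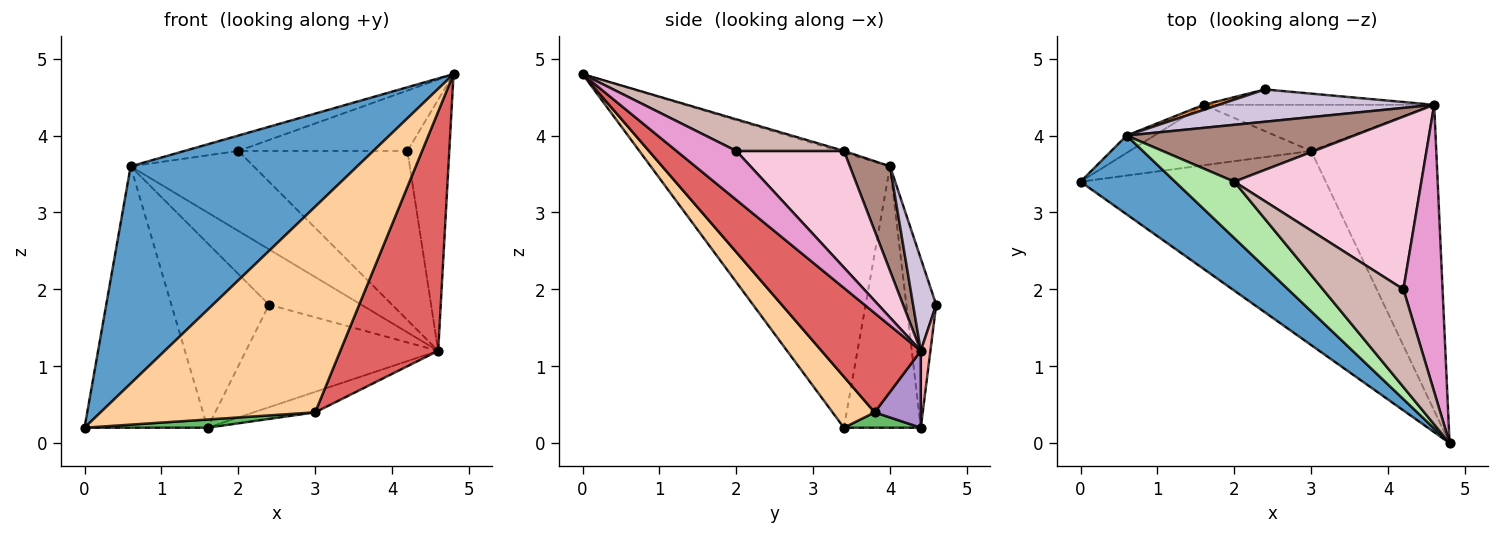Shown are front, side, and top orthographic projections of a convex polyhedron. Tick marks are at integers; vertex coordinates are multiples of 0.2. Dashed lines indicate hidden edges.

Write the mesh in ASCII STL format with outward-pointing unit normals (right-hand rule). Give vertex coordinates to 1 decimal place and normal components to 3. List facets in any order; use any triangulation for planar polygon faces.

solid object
 facet normal -0.705 -0.667 0.242
  outer loop
   vertex 0.6 4.0 3.6
   vertex 0.0 3.4 0.2
   vertex 4.8 0.0 4.8
  endloop
 endfacet
 facet normal -0.529 0.847 -0.056
  outer loop
   vertex 0.6 4.0 3.6
   vertex 1.6 4.4 0.2
   vertex 0.0 3.4 0.2
  endloop
 endfacet
 facet normal -0.292 0.956 0.027
  outer loop
   vertex 0.6 4.0 3.6
   vertex 2.4 4.6 1.8
   vertex 1.6 4.4 0.2
  endloop
 endfacet
 facet normal 0.141 -0.720 -0.680
  outer loop
   vertex 3.0 3.8 0.4
   vertex 4.8 0.0 4.8
   vertex 0.0 3.4 0.2
  endloop
 endfacet
 facet normal 0.084 -0.134 -0.987
  outer loop
   vertex 3.0 3.8 0.4
   vertex 0.0 3.4 0.2
   vertex 1.6 4.4 0.2
  endloop
 endfacet
 facet normal -0.025 0.263 0.964
  outer loop
   vertex 2.0 3.4 3.8
   vertex 0.6 4.0 3.6
   vertex 4.8 0.0 4.8
  endloop
 endfacet
 facet normal 0.530 -0.522 -0.668
  outer loop
   vertex 4.6 4.4 1.2
   vertex 4.8 0.0 4.8
   vertex 3.0 3.8 0.4
  endloop
 endfacet
 facet normal 0.049 0.988 -0.148
  outer loop
   vertex 4.6 4.4 1.2
   vertex 1.6 4.4 0.2
   vertex 2.4 4.6 1.8
  endloop
 endfacet
 facet normal 0.291 0.389 -0.874
  outer loop
   vertex 4.6 4.4 1.2
   vertex 3.0 3.8 0.4
   vertex 1.6 4.4 0.2
  endloop
 endfacet
 facet normal 0.211 0.844 0.493
  outer loop
   vertex 4.6 4.4 1.2
   vertex 2.4 4.6 1.8
   vertex 0.6 4.0 3.6
  endloop
 endfacet
 facet normal 0.257 0.787 0.560
  outer loop
   vertex 4.6 4.4 1.2
   vertex 0.6 4.0 3.6
   vertex 2.0 3.4 3.8
  endloop
 endfacet
 facet normal 0.317 0.499 0.807
  outer loop
   vertex 4.2 2.0 3.8
   vertex 2.0 3.4 3.8
   vertex 4.8 0.0 4.8
  endloop
 endfacet
 facet normal 0.685 0.480 0.548
  outer loop
   vertex 4.2 2.0 3.8
   vertex 4.8 0.0 4.8
   vertex 4.6 4.4 1.2
  endloop
 endfacet
 facet normal 0.407 0.639 0.653
  outer loop
   vertex 4.2 2.0 3.8
   vertex 4.6 4.4 1.2
   vertex 2.0 3.4 3.8
  endloop
 endfacet
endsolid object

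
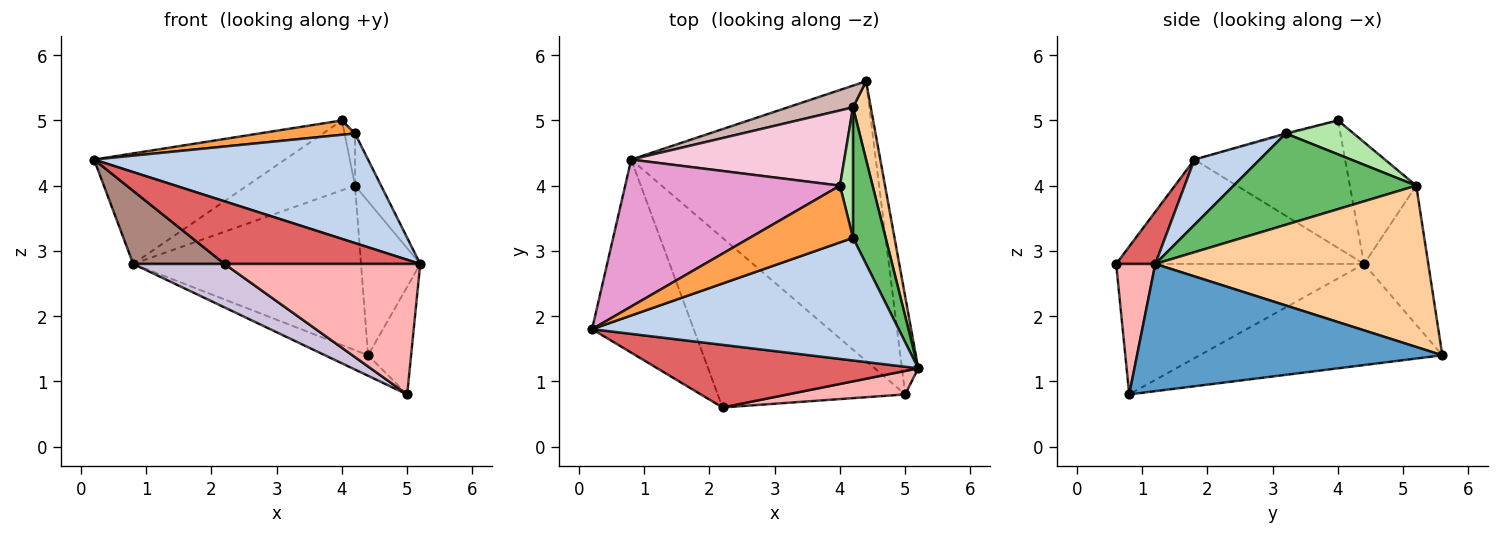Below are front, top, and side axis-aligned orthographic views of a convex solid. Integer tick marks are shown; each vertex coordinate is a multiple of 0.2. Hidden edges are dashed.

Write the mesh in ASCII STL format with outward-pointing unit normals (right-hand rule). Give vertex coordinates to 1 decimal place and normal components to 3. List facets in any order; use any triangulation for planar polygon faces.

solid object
 facet normal 0.982 0.139 -0.126
  outer loop
   vertex 5.0 0.8 0.8
   vertex 4.4 5.6 1.4
   vertex 5.2 1.2 2.8
  endloop
 endfacet
 facet normal 0.157 -0.658 0.736
  outer loop
   vertex 4.2 3.2 4.8
   vertex 0.2 1.8 4.4
   vertex 5.2 1.2 2.8
  endloop
 endfacet
 facet normal -0.011 -0.245 0.969
  outer loop
   vertex 4.2 3.2 4.8
   vertex 4.0 4.0 5.0
   vertex 0.2 1.8 4.4
  endloop
 endfacet
 facet normal 0.972 0.211 0.107
  outer loop
   vertex 4.2 5.2 4.0
   vertex 5.2 1.2 2.8
   vertex 4.4 5.6 1.4
  endloop
 endfacet
 facet normal 0.933 0.133 0.333
  outer loop
   vertex 4.2 5.2 4.0
   vertex 4.2 3.2 4.8
   vertex 5.2 1.2 2.8
  endloop
 endfacet
 facet normal 0.924 0.142 0.355
  outer loop
   vertex 4.2 5.2 4.0
   vertex 4.0 4.0 5.0
   vertex 4.2 3.2 4.8
  endloop
 endfacet
 facet normal 0.140 -0.700 0.700
  outer loop
   vertex 2.2 0.6 2.8
   vertex 5.2 1.2 2.8
   vertex 0.2 1.8 4.4
  endloop
 endfacet
 facet normal 0.193 -0.966 0.174
  outer loop
   vertex 2.2 0.6 2.8
   vertex 5.0 0.8 0.8
   vertex 5.2 1.2 2.8
  endloop
 endfacet
 facet normal -0.381 0.068 -0.922
  outer loop
   vertex 0.8 4.4 2.8
   vertex 4.4 5.6 1.4
   vertex 5.0 0.8 0.8
  endloop
 endfacet
 facet normal -0.559 -0.206 -0.803
  outer loop
   vertex 0.8 4.4 2.8
   vertex 5.0 0.8 0.8
   vertex 2.2 0.6 2.8
  endloop
 endfacet
 facet normal -0.693 -0.255 -0.675
  outer loop
   vertex 0.8 4.4 2.8
   vertex 2.2 0.6 2.8
   vertex 0.2 1.8 4.4
  endloop
 endfacet
 facet normal -0.269 0.955 0.126
  outer loop
   vertex 0.8 4.4 2.8
   vertex 4.2 5.2 4.0
   vertex 4.4 5.6 1.4
  endloop
 endfacet
 facet normal -0.428 0.543 0.722
  outer loop
   vertex 0.8 4.4 2.8
   vertex 0.2 1.8 4.4
   vertex 4.0 4.0 5.0
  endloop
 endfacet
 facet normal -0.386 0.628 0.676
  outer loop
   vertex 0.8 4.4 2.8
   vertex 4.0 4.0 5.0
   vertex 4.2 5.2 4.0
  endloop
 endfacet
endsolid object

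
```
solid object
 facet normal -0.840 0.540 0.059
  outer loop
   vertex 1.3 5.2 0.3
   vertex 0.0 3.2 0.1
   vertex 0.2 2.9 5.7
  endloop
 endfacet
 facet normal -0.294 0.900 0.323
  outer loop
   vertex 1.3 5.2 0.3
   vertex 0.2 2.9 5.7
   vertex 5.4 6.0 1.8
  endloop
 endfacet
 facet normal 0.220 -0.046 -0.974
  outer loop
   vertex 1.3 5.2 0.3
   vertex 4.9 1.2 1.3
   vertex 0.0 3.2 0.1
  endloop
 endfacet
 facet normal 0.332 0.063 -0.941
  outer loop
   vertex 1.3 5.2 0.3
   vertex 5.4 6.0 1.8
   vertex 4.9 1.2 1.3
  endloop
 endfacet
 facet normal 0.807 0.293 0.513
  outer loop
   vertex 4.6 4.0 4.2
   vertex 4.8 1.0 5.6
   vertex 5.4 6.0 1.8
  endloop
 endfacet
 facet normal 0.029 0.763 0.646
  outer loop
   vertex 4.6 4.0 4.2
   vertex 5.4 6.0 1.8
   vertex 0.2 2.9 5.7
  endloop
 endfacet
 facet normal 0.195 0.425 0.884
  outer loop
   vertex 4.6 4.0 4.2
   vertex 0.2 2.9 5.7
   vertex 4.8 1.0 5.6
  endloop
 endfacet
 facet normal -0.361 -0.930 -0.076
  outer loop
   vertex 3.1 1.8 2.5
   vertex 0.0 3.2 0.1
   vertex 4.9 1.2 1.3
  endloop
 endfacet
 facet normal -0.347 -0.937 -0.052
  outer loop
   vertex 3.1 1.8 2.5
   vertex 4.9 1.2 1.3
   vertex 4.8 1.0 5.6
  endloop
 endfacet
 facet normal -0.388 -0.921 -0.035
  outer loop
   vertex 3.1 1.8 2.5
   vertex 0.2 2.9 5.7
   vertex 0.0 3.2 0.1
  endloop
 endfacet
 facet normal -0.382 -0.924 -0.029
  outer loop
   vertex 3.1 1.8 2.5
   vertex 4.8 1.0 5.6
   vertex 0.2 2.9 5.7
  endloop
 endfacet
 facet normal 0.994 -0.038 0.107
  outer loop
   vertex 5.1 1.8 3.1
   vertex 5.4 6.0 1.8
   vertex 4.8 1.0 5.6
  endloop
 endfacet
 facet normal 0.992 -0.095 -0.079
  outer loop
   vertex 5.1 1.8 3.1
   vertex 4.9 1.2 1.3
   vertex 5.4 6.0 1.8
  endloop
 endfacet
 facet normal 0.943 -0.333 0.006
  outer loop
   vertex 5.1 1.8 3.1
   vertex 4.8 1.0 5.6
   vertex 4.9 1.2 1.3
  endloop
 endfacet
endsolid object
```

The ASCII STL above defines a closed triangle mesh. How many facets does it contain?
14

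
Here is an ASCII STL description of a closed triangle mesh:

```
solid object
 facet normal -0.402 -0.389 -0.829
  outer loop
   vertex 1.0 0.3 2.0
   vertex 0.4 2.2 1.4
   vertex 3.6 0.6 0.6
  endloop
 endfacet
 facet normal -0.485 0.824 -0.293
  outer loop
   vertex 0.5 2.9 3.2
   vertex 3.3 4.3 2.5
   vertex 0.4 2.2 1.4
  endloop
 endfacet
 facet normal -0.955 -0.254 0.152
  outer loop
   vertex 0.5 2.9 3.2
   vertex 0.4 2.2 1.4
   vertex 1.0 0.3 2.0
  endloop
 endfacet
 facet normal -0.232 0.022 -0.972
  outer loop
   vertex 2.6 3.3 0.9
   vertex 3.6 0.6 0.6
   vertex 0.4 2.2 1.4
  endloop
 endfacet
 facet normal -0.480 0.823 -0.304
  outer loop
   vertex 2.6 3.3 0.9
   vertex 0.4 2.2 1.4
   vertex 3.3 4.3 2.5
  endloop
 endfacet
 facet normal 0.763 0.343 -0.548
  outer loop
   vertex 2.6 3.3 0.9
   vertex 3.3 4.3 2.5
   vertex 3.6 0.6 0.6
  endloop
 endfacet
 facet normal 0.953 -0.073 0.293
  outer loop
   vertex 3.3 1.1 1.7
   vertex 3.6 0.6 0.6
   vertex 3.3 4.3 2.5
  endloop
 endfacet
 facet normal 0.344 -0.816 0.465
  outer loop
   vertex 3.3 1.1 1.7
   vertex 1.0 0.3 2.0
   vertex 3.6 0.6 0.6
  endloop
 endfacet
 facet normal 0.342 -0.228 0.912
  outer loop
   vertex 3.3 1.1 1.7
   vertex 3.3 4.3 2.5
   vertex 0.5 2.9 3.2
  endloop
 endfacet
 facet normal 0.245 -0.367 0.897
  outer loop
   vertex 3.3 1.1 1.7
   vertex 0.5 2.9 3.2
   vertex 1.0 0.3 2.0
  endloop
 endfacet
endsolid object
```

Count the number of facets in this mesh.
10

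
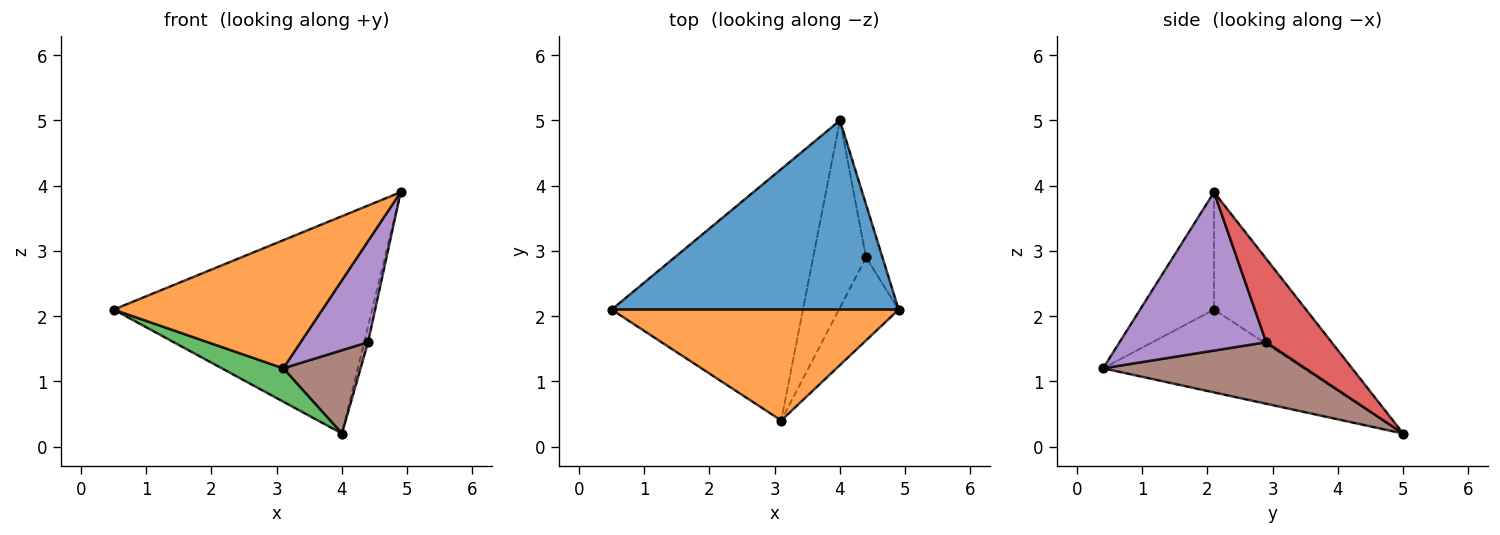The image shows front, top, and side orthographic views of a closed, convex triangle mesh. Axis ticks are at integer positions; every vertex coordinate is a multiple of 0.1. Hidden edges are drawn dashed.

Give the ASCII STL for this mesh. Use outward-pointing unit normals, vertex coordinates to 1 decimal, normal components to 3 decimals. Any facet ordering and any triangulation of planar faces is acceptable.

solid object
 facet normal -0.259 0.728 0.634
  outer loop
   vertex 4.0 5.0 0.2
   vertex 0.5 2.1 2.1
   vertex 4.9 2.1 3.9
  endloop
 endfacet
 facet normal -0.259 -0.730 0.632
  outer loop
   vertex 3.1 0.4 1.2
   vertex 4.9 2.1 3.9
   vertex 0.5 2.1 2.1
  endloop
 endfacet
 facet normal -0.394 -0.121 -0.911
  outer loop
   vertex 3.1 0.4 1.2
   vertex 0.5 2.1 2.1
   vertex 4.0 5.0 0.2
  endloop
 endfacet
 facet normal 0.980 0.058 -0.193
  outer loop
   vertex 4.4 2.9 1.6
   vertex 4.0 5.0 0.2
   vertex 4.9 2.1 3.9
  endloop
 endfacet
 facet normal 0.860 -0.395 -0.324
  outer loop
   vertex 4.4 2.9 1.6
   vertex 4.9 2.1 3.9
   vertex 3.1 0.4 1.2
  endloop
 endfacet
 facet normal 0.728 -0.279 -0.626
  outer loop
   vertex 4.4 2.9 1.6
   vertex 3.1 0.4 1.2
   vertex 4.0 5.0 0.2
  endloop
 endfacet
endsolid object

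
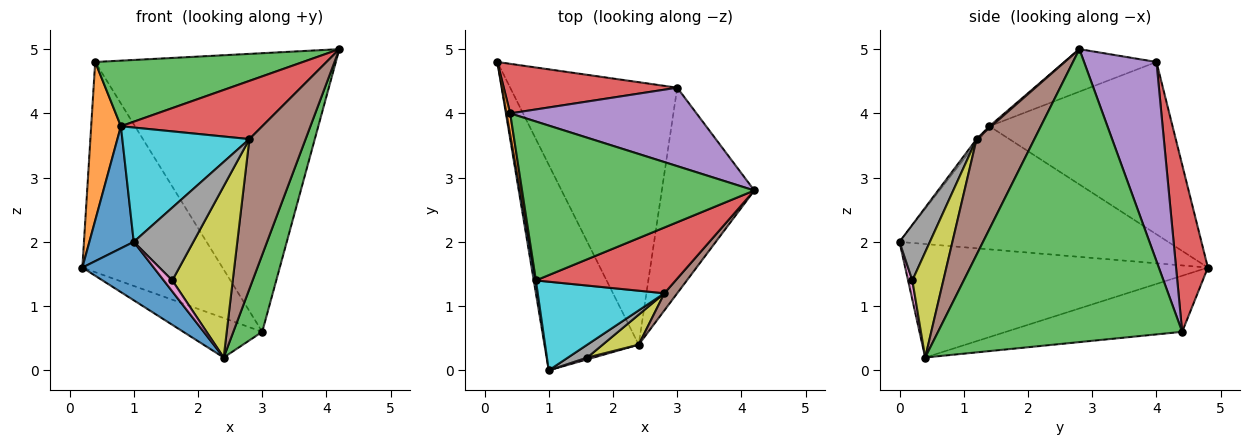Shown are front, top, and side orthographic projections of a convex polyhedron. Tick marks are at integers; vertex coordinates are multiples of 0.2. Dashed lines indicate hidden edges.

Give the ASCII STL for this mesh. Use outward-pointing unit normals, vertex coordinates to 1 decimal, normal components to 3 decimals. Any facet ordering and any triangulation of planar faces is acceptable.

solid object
 facet normal -0.757 -0.179 -0.628
  outer loop
   vertex 2.4 0.4 0.2
   vertex 1.0 0.0 2.0
   vertex 0.2 4.8 1.6
  endloop
 endfacet
 facet normal -0.315 0.141 -0.939
  outer loop
   vertex 3.0 4.4 0.6
   vertex 2.4 0.4 0.2
   vertex 0.2 4.8 1.6
  endloop
 endfacet
 facet normal 0.948 -0.112 -0.299
  outer loop
   vertex 3.0 4.4 0.6
   vertex 4.2 2.8 5.0
   vertex 2.4 0.4 0.2
  endloop
 endfacet
 facet normal 0.216 0.950 0.224
  outer loop
   vertex 3.0 4.4 0.6
   vertex 0.2 4.8 1.6
   vertex 0.4 4.0 4.8
  endloop
 endfacet
 facet normal 0.278 0.925 0.260
  outer loop
   vertex 3.0 4.4 0.6
   vertex 0.4 4.0 4.8
   vertex 4.2 2.8 5.0
  endloop
 endfacet
 facet normal 0.715 -0.695 0.079
  outer loop
   vertex 2.8 1.2 3.6
   vertex 2.4 0.4 0.2
   vertex 4.2 2.8 5.0
  endloop
 endfacet
 facet normal 0.442 -0.885 0.147
  outer loop
   vertex 1.6 0.2 1.4
   vertex 1.0 0.0 2.0
   vertex 2.4 0.4 0.2
  endloop
 endfacet
 facet normal 0.449 -0.880 0.155
  outer loop
   vertex 1.6 0.2 1.4
   vertex 2.8 1.2 3.6
   vertex 1.0 0.0 2.0
  endloop
 endfacet
 facet normal 0.451 -0.879 0.154
  outer loop
   vertex 1.6 0.2 1.4
   vertex 2.4 0.4 0.2
   vertex 2.8 1.2 3.6
  endloop
 endfacet
 facet normal -0.018 -0.790 0.613
  outer loop
   vertex 0.8 1.4 3.8
   vertex 1.0 0.0 2.0
   vertex 2.8 1.2 3.6
  endloop
 endfacet
 facet normal -0.986 -0.163 0.017
  outer loop
   vertex 0.8 1.4 3.8
   vertex 0.2 4.8 1.6
   vertex 1.0 0.0 2.0
  endloop
 endfacet
 facet normal -0.987 -0.160 0.022
  outer loop
   vertex 0.8 1.4 3.8
   vertex 0.4 4.0 4.8
   vertex 0.2 4.8 1.6
  endloop
 endfacet
 facet normal -0.167 -0.376 0.911
  outer loop
   vertex 0.8 1.4 3.8
   vertex 4.2 2.8 5.0
   vertex 0.4 4.0 4.8
  endloop
 endfacet
 facet normal 0.009 -0.663 0.749
  outer loop
   vertex 0.8 1.4 3.8
   vertex 2.8 1.2 3.6
   vertex 4.2 2.8 5.0
  endloop
 endfacet
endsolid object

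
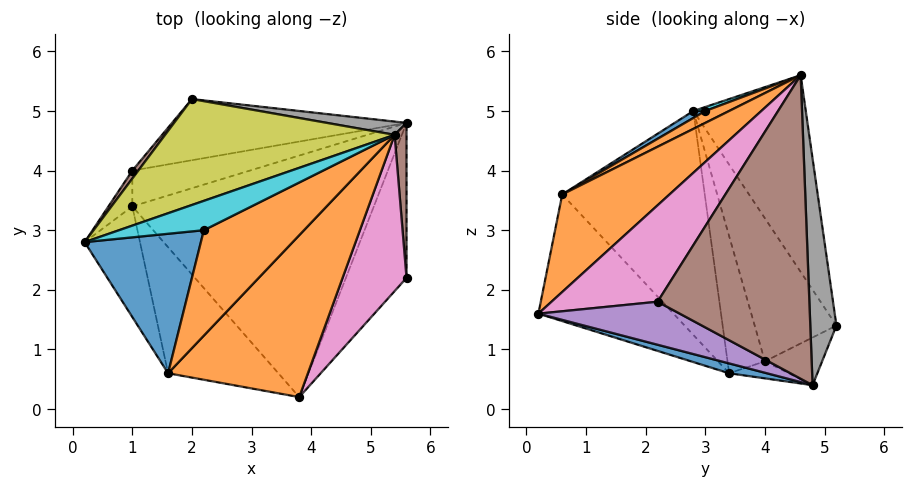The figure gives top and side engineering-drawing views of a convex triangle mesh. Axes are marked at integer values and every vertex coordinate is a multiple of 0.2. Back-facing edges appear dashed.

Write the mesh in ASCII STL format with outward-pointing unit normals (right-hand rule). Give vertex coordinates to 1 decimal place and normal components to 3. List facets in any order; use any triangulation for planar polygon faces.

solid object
 facet normal 0.039 -0.267 -0.963
  outer loop
   vertex 1.0 3.4 0.6
   vertex 5.6 4.8 0.4
   vertex 3.8 0.2 1.6
  endloop
 endfacet
 facet normal 0.414 -0.690 0.594
  outer loop
   vertex 1.6 0.6 3.6
   vertex 3.8 0.2 1.6
   vertex 5.4 4.6 5.6
  endloop
 endfacet
 facet normal -0.880 -0.422 -0.218
  outer loop
   vertex 1.6 0.6 3.6
   vertex 0.2 2.8 5.0
   vertex 1.0 3.4 0.6
  endloop
 endfacet
 facet normal -0.570 -0.654 -0.497
  outer loop
   vertex 1.6 0.6 3.6
   vertex 1.0 3.4 0.6
   vertex 3.8 0.2 1.6
  endloop
 endfacet
 facet normal 0.530 -0.402 -0.747
  outer loop
   vertex 5.6 2.2 1.8
   vertex 3.8 0.2 1.6
   vertex 5.6 4.8 0.4
  endloop
 endfacet
 facet normal 0.999 0.021 0.039
  outer loop
   vertex 5.6 2.2 1.8
   vertex 5.6 4.8 0.4
   vertex 5.4 4.6 5.6
  endloop
 endfacet
 facet normal 0.649 -0.627 0.430
  outer loop
   vertex 5.6 2.2 1.8
   vertex 5.4 4.6 5.6
   vertex 3.8 0.2 1.6
  endloop
 endfacet
 facet normal 0.122 0.992 0.043
  outer loop
   vertex 2.0 5.2 1.4
   vertex 5.4 4.6 5.6
   vertex 5.6 4.8 0.4
  endloop
 endfacet
 facet normal -0.341 0.852 0.398
  outer loop
   vertex 2.0 5.2 1.4
   vertex 0.2 2.8 5.0
   vertex 5.4 4.6 5.6
  endloop
 endfacet
 facet normal 0.042 -0.424 0.905
  outer loop
   vertex 2.2 3.0 5.0
   vertex 5.4 4.6 5.6
   vertex 0.2 2.8 5.0
  endloop
 endfacet
 facet normal 0.051 -0.513 0.857
  outer loop
   vertex 2.2 3.0 5.0
   vertex 0.2 2.8 5.0
   vertex 1.6 0.6 3.6
  endloop
 endfacet
 facet normal 0.101 -0.520 0.848
  outer loop
   vertex 2.2 3.0 5.0
   vertex 1.6 0.6 3.6
   vertex 5.4 4.6 5.6
  endloop
 endfacet
 facet normal -0.136 0.313 -0.940
  outer loop
   vertex 1.0 4.0 0.8
   vertex 5.6 4.8 0.4
   vertex 1.0 3.4 0.6
  endloop
 endfacet
 facet normal -0.167 0.549 -0.819
  outer loop
   vertex 1.0 4.0 0.8
   vertex 2.0 5.2 1.4
   vertex 5.6 4.8 0.4
  endloop
 endfacet
 facet normal -0.984 0.057 -0.171
  outer loop
   vertex 1.0 4.0 0.8
   vertex 1.0 3.4 0.6
   vertex 0.2 2.8 5.0
  endloop
 endfacet
 facet normal -0.776 0.630 0.032
  outer loop
   vertex 1.0 4.0 0.8
   vertex 0.2 2.8 5.0
   vertex 2.0 5.2 1.4
  endloop
 endfacet
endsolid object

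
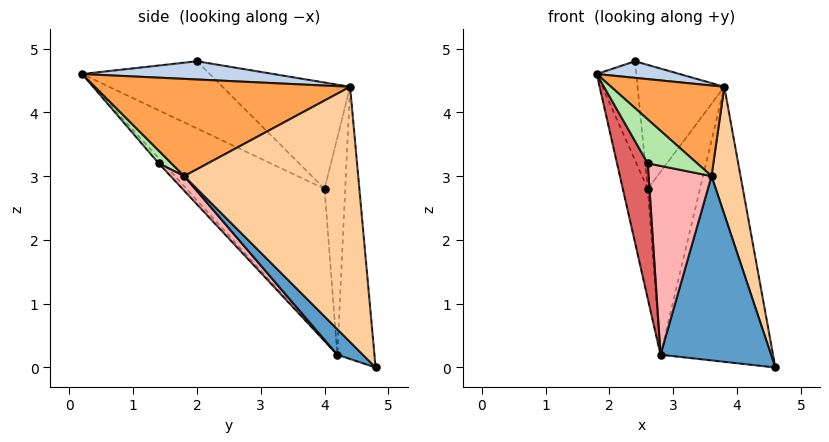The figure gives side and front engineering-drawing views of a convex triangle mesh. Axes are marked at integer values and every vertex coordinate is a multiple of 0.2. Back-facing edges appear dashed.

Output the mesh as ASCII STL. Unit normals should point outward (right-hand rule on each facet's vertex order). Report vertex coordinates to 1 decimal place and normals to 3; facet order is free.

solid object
 facet normal 0.167 -0.724 -0.669
  outer loop
   vertex 2.8 4.2 0.2
   vertex 4.6 4.8 0.0
   vertex 3.6 1.8 3.0
  endloop
 endfacet
 facet normal 0.707 -0.307 0.637
  outer loop
   vertex 3.8 4.4 4.4
   vertex 2.4 2.0 4.8
   vertex 1.8 0.2 4.6
  endloop
 endfacet
 facet normal 0.776 -0.344 0.529
  outer loop
   vertex 3.8 4.4 4.4
   vertex 1.8 0.2 4.6
   vertex 3.6 1.8 3.0
  endloop
 endfacet
 facet normal 0.973 -0.162 0.162
  outer loop
   vertex 3.8 4.4 4.4
   vertex 3.6 1.8 3.0
   vertex 4.6 4.8 0.0
  endloop
 endfacet
 facet normal -0.313 0.949 0.029
  outer loop
   vertex 3.8 4.4 4.4
   vertex 4.6 4.8 0.0
   vertex 2.8 4.2 0.2
  endloop
 endfacet
 facet normal 0.206 -0.798 -0.566
  outer loop
   vertex 2.6 1.4 3.2
   vertex 3.6 1.8 3.0
   vertex 1.8 0.2 4.6
  endloop
 endfacet
 facet normal -0.109 -0.723 -0.682
  outer loop
   vertex 2.6 1.4 3.2
   vertex 1.8 0.2 4.6
   vertex 2.8 4.2 0.2
  endloop
 endfacet
 facet normal 0.157 -0.727 -0.668
  outer loop
   vertex 2.6 1.4 3.2
   vertex 2.8 4.2 0.2
   vertex 3.6 1.8 3.0
  endloop
 endfacet
 facet normal -0.746 0.507 0.432
  outer loop
   vertex 2.6 4.0 2.8
   vertex 2.4 2.0 4.8
   vertex 3.8 4.4 4.4
  endloop
 endfacet
 facet normal -0.367 0.929 0.043
  outer loop
   vertex 2.6 4.0 2.8
   vertex 3.8 4.4 4.4
   vertex 2.8 4.2 0.2
  endloop
 endfacet
 facet normal -0.937 0.290 0.197
  outer loop
   vertex 2.6 4.0 2.8
   vertex 1.8 0.2 4.6
   vertex 2.4 2.0 4.8
  endloop
 endfacet
 facet normal -0.982 0.177 -0.062
  outer loop
   vertex 2.6 4.0 2.8
   vertex 2.8 4.2 0.2
   vertex 1.8 0.2 4.6
  endloop
 endfacet
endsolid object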